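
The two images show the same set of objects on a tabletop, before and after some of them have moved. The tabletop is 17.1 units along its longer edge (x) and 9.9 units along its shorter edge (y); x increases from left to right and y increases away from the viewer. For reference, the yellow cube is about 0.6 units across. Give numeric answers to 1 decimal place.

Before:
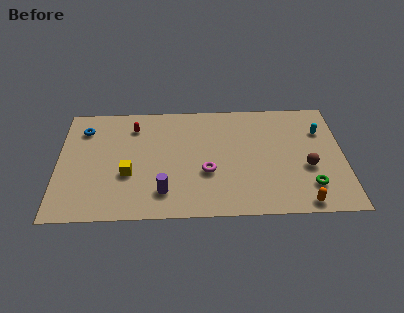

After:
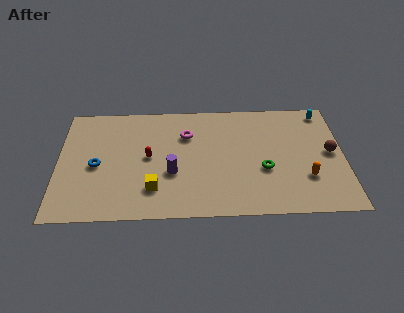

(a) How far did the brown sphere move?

1.8

The brown sphere moved from about (14.9, 3.9) to (16.3, 5.1), a distance of √(1.4² + 1.2²) ≈ 1.8.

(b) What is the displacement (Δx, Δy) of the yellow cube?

(1.5, -1.3)

From the two frames, the yellow cube sits at roughly (4.2, 3.7) before and (5.7, 2.4) after.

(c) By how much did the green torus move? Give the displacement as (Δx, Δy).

(-2.7, 1.5)

From the two frames, the green torus sits at roughly (15.0, 2.3) before and (12.3, 3.8) after.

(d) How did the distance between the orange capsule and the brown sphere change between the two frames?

-0.4

They were about 3.0 units apart before and 2.6 after — 0.4 units closer together.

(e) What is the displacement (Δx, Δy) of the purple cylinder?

(0.5, 1.6)

From the two frames, the purple cylinder sits at roughly (6.3, 2.1) before and (6.8, 3.7) after.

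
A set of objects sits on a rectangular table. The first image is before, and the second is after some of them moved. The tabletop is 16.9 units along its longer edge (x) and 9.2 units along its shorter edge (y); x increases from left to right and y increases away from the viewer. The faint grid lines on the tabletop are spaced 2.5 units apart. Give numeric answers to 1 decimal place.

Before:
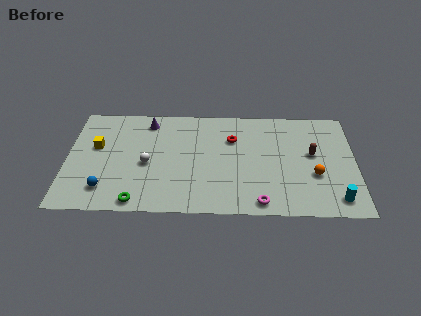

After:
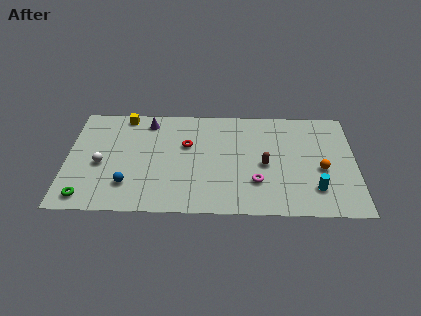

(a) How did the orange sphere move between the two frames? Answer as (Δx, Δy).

(0.4, 0.5)

The orange sphere started near (14.5, 3.4) and ended near (14.9, 3.9).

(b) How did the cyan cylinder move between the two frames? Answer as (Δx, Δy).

(-1.2, 0.8)

The cyan cylinder started near (15.7, 1.4) and ended near (14.5, 2.2).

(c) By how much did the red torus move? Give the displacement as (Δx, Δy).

(-2.7, -0.6)

From the two frames, the red torus sits at roughly (9.7, 6.4) before and (7.0, 5.8) after.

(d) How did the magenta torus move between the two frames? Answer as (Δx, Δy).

(-0.2, 1.7)

The magenta torus was at about (11.3, 1.0) and moved to about (11.1, 2.7).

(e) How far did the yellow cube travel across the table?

3.2

The yellow cube moved from about (1.7, 5.5) to (3.3, 8.3), a distance of √(1.6² + 2.8²) ≈ 3.2.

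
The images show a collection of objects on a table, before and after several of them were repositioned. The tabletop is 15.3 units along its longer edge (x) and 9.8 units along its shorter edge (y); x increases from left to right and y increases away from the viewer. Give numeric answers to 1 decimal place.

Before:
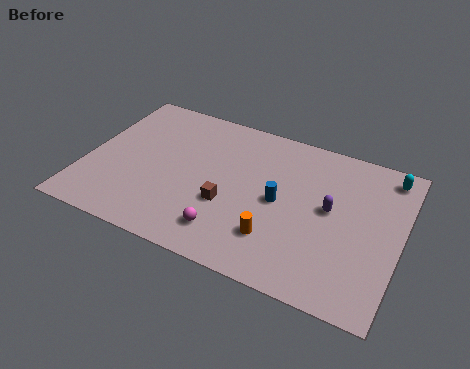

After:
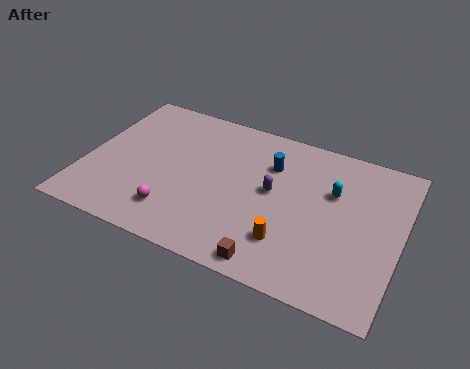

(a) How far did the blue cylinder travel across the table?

2.3

From (9.5, 4.8) to (8.8, 7.0), the blue cylinder covered √(0.7² + 2.2²) ≈ 2.3 units.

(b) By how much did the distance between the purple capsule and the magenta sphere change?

-0.3

Before: roughly 5.7 units apart; after: 5.4. That's 0.3 units closer together.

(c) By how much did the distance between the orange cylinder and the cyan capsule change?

-3.4

They were about 7.7 units apart before and 4.3 after — 3.4 units closer together.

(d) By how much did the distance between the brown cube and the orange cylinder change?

-1.1

The distance was about 2.7 in the first image and 1.6 in the second, so they moved 1.1 units closer together.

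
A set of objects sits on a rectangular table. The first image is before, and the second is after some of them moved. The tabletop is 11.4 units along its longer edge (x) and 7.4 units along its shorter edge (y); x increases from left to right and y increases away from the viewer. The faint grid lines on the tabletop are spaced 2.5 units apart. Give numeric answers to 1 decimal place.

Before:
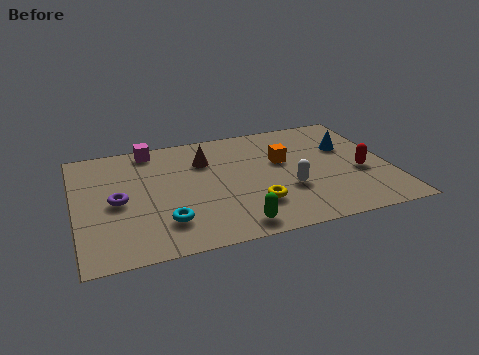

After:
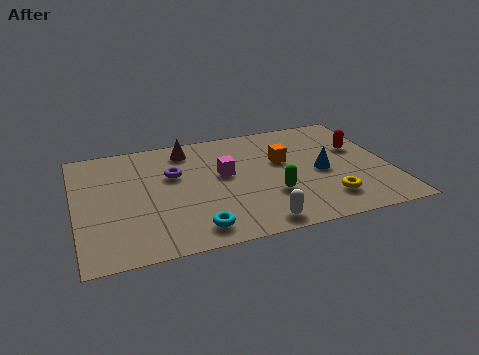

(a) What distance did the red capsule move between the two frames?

1.6

From (10.3, 3.0) to (10.4, 4.6), the red capsule covered √(0.1² + 1.6²) ≈ 1.6 units.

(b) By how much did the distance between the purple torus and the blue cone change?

-3.1

The distance was about 8.6 in the first image and 5.5 in the second, so they moved 3.1 units closer together.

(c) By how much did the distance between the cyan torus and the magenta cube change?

-1.4

They were about 4.8 units apart before and 3.4 after — 1.4 units closer together.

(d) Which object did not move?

the orange cube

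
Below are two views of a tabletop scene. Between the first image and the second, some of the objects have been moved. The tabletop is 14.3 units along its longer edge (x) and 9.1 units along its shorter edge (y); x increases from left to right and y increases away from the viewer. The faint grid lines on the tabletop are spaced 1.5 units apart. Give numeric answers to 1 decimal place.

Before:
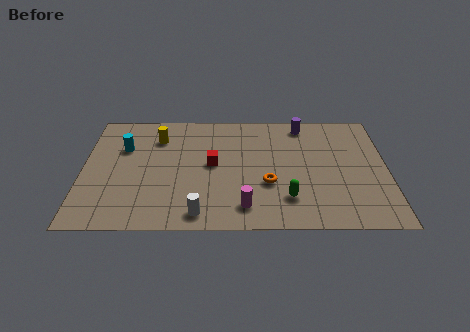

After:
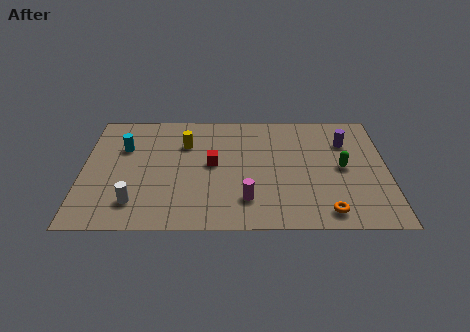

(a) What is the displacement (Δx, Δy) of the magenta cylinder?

(0.1, 0.5)

The magenta cylinder started near (7.6, 1.6) and ended near (7.7, 2.1).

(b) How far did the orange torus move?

3.4

The orange torus was near (8.7, 3.3) before and (11.4, 1.2) after, so it travelled √(2.7² + 2.1²) ≈ 3.4 units.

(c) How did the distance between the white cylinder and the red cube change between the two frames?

+0.9

Before: roughly 3.7 units apart; after: 4.6. That's 0.9 units further apart.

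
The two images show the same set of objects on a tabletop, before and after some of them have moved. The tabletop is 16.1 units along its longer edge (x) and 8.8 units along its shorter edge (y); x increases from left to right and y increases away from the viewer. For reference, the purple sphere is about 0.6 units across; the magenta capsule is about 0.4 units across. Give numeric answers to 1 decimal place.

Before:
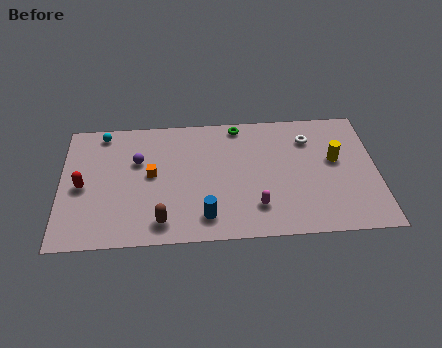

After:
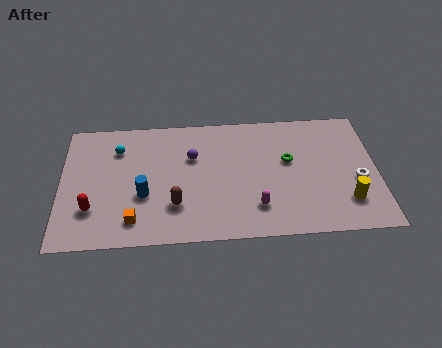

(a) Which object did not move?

the magenta capsule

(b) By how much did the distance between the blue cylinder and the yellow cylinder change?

+2.8

The distance was about 7.6 in the first image and 10.4 in the second, so they moved 2.8 units further apart.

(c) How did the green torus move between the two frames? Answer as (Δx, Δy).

(2.5, -2.7)

The green torus was at about (9.1, 7.9) and moved to about (11.6, 5.2).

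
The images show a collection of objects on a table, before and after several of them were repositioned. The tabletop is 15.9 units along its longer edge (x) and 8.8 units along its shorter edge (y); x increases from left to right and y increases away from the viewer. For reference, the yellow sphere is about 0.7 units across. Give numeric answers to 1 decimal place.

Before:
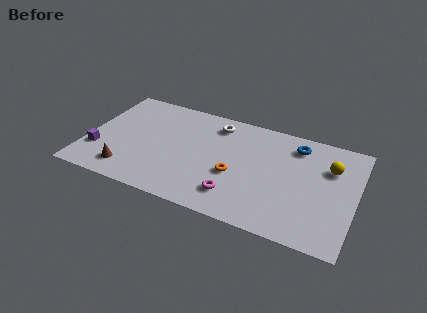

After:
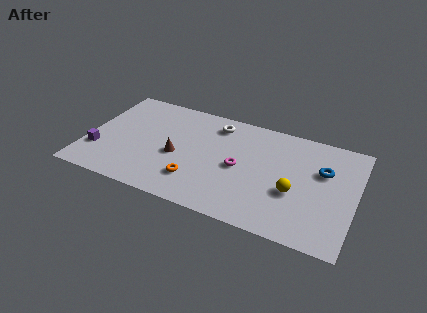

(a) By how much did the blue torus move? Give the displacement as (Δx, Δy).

(1.7, -1.5)

From the two frames, the blue torus sits at roughly (12.2, 7.2) before and (13.9, 5.7) after.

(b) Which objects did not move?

the purple cube and the white torus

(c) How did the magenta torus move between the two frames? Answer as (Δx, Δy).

(0.0, 2.3)

The magenta torus was at about (9.1, 1.9) and moved to about (9.1, 4.2).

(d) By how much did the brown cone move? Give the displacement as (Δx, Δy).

(2.7, 2.2)

The brown cone started near (2.7, 1.6) and ended near (5.4, 3.8).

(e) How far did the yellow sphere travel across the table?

3.3

The yellow sphere moved from about (14.3, 6.1) to (12.4, 3.4), a distance of √(1.9² + 2.7²) ≈ 3.3.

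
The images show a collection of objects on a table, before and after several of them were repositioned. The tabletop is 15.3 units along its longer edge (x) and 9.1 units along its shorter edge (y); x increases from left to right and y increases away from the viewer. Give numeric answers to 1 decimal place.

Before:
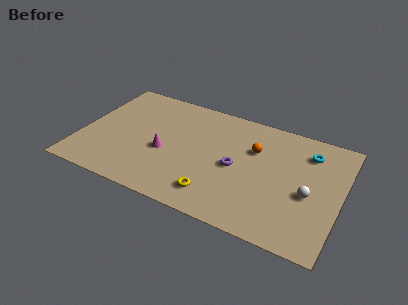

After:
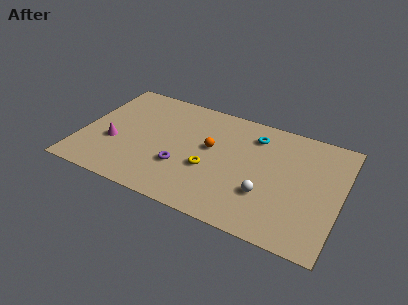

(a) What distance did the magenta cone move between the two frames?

3.0

From (5.0, 3.8) to (2.0, 3.4), the magenta cone covered √(3.0² + 0.4²) ≈ 3.0 units.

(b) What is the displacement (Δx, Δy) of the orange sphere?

(-2.5, -0.9)

The orange sphere was at about (10.1, 6.1) and moved to about (7.6, 5.2).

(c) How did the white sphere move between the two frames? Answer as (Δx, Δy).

(-2.4, -1.0)

From the two frames, the white sphere sits at roughly (13.5, 3.9) before and (11.1, 2.9) after.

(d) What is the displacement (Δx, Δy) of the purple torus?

(-3.1, -1.3)

The purple torus was at about (9.2, 4.3) and moved to about (6.1, 3.0).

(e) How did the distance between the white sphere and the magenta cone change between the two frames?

+0.6

The distance was about 8.5 in the first image and 9.1 in the second, so they moved 0.6 units further apart.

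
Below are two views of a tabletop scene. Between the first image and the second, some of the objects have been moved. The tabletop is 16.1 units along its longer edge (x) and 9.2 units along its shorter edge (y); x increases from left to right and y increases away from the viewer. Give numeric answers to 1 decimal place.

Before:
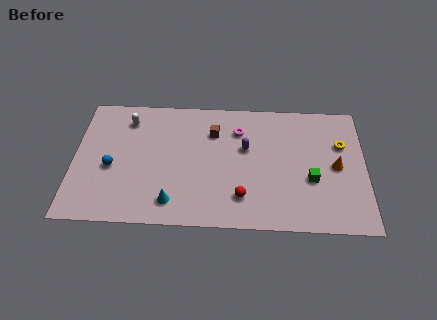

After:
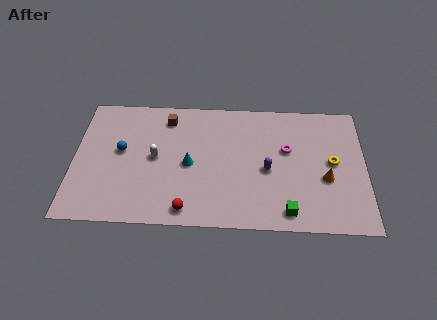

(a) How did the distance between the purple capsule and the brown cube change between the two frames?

+4.5

The distance was about 2.1 in the first image and 6.6 in the second, so they moved 4.5 units further apart.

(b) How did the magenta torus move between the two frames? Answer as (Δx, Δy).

(2.7, -1.3)

From the two frames, the magenta torus sits at roughly (9.1, 6.9) before and (11.8, 5.6) after.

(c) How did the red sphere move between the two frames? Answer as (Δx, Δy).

(-3.0, -1.0)

The red sphere was at about (9.3, 2.1) and moved to about (6.3, 1.1).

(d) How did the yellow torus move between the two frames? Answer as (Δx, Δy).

(-0.5, -1.3)

The yellow torus was at about (14.8, 6.1) and moved to about (14.3, 4.8).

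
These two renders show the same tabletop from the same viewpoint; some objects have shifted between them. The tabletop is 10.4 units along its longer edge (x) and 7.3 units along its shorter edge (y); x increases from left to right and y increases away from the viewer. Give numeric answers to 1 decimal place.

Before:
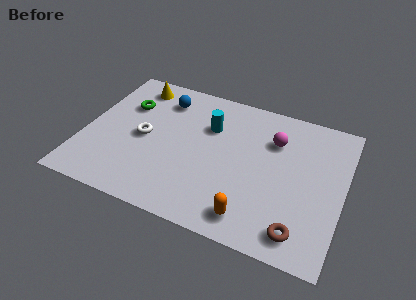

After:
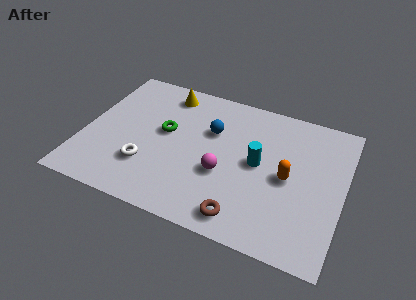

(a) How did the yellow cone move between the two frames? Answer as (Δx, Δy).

(1.3, 0.0)

From the two frames, the yellow cone sits at roughly (1.7, 6.2) before and (3.0, 6.2) after.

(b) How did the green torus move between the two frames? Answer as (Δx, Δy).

(1.7, -0.9)

From the two frames, the green torus sits at roughly (1.5, 5.0) before and (3.2, 4.1) after.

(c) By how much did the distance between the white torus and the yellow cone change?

+1.3

Before: roughly 2.8 units apart; after: 4.1. That's 1.3 units further apart.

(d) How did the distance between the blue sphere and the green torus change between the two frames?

+0.3

The distance was about 1.6 in the first image and 1.9 in the second, so they moved 0.3 units further apart.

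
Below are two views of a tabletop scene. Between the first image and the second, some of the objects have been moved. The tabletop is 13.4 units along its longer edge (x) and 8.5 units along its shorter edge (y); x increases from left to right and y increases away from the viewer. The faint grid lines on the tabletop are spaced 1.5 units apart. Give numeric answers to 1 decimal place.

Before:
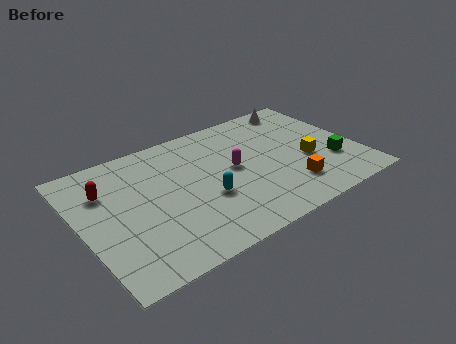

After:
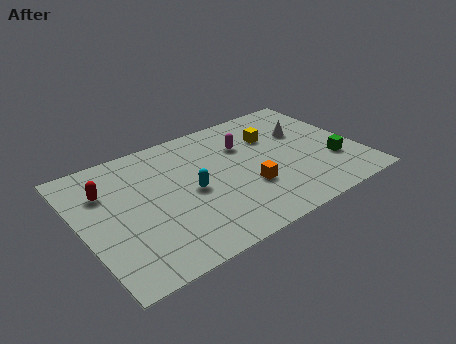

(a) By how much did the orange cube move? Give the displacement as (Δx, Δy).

(-1.9, 0.9)

From the two frames, the orange cube sits at roughly (9.7, 2.0) before and (7.8, 2.9) after.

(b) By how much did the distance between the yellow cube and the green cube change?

+2.7

Before: roughly 1.3 units apart; after: 4.0. That's 2.7 units further apart.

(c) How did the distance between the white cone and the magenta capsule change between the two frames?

-2.1

They were about 5.0 units apart before and 2.9 after — 2.1 units closer together.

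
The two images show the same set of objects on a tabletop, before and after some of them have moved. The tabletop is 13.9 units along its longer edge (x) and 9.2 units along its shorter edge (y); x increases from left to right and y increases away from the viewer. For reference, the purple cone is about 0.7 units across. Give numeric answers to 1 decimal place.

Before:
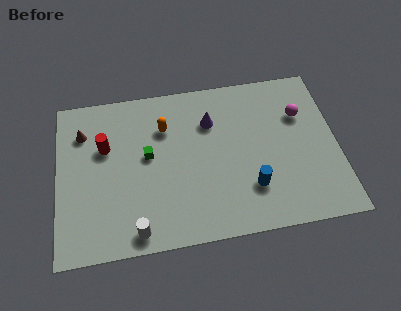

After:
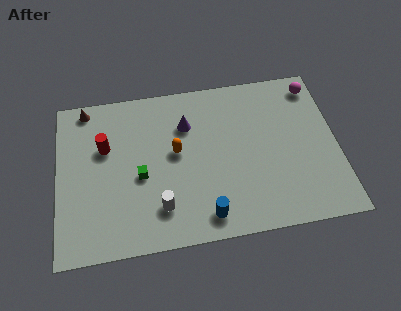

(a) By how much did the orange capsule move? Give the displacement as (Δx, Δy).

(0.5, -1.5)

The orange capsule was at about (5.4, 6.6) and moved to about (5.9, 5.1).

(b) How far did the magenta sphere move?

1.8

The magenta sphere was near (12.2, 6.3) before and (13.0, 7.9) after, so it travelled √(0.8² + 1.6²) ≈ 1.8 units.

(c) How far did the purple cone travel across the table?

1.2

The purple cone moved from about (7.7, 6.6) to (6.5, 6.6), a distance of √(1.2² + 0.0²) ≈ 1.2.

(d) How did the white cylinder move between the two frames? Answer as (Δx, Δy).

(1.2, 1.1)

The white cylinder started near (3.8, 1.0) and ended near (5.0, 2.1).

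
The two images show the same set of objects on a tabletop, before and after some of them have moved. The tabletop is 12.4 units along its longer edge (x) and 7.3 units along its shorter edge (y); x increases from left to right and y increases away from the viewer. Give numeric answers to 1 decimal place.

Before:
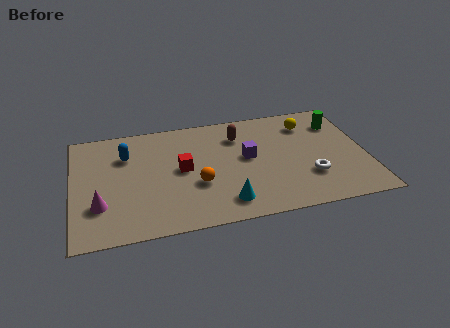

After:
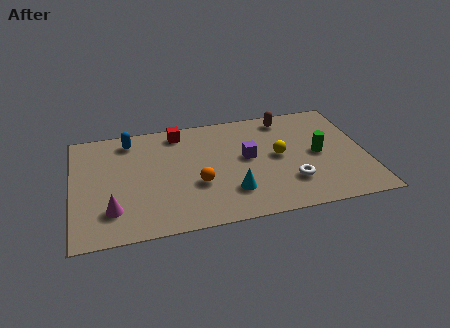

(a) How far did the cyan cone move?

0.7

From (6.3, 1.3) to (6.6, 1.9), the cyan cone covered √(0.3² + 0.6²) ≈ 0.7 units.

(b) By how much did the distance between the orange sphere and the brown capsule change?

+2.0

The distance was about 3.4 in the first image and 5.4 in the second, so they moved 2.0 units further apart.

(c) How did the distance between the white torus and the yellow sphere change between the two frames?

-1.7

The distance was about 3.5 in the first image and 1.8 in the second, so they moved 1.7 units closer together.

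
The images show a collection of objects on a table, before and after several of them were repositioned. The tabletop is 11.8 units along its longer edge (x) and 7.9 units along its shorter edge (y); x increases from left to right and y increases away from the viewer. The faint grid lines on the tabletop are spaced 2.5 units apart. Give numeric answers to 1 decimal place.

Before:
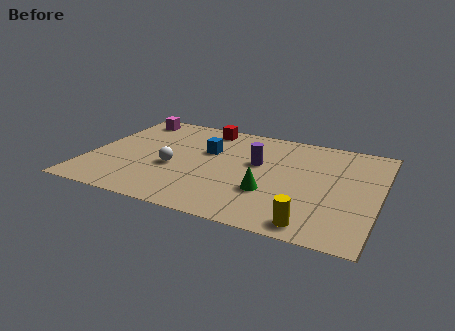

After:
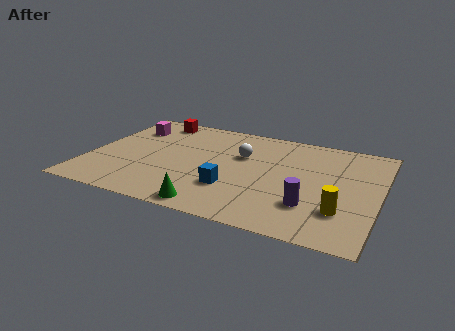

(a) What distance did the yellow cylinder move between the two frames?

1.6

The yellow cylinder moved from about (9.4, 0.9) to (10.4, 2.2), a distance of √(1.0² + 1.3²) ≈ 1.6.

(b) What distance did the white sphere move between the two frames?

3.2

The white sphere was near (3.5, 3.2) before and (6.1, 5.1) after, so it travelled √(2.6² + 1.9²) ≈ 3.2 units.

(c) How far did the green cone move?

2.8

From (7.5, 2.6) to (5.4, 0.8), the green cone covered √(2.1² + 1.8²) ≈ 2.8 units.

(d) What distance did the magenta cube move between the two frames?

0.9

The magenta cube was near (1.2, 6.8) before and (1.3, 5.9) after, so it travelled √(0.1² + 0.9²) ≈ 0.9 units.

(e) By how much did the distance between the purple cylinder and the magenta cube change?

+2.7

They were about 6.0 units apart before and 8.7 after — 2.7 units further apart.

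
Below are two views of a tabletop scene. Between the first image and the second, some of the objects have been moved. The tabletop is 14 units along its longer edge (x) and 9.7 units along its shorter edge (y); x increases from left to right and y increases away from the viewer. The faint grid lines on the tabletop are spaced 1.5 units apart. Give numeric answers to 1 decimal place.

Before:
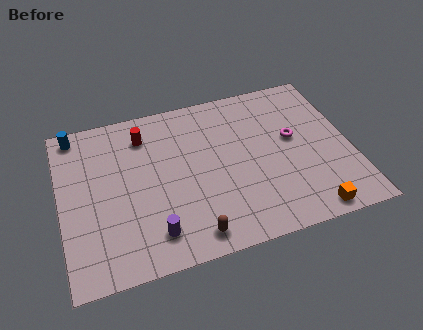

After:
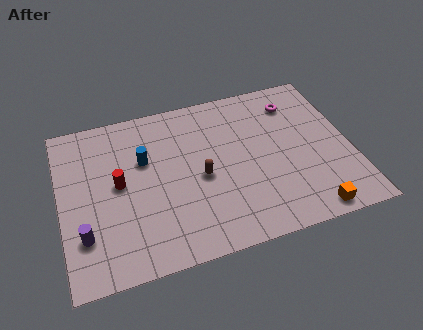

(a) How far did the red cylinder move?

3.0

From (4.2, 7.7) to (2.8, 5.1), the red cylinder covered √(1.4² + 2.6²) ≈ 3.0 units.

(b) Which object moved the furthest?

the blue cylinder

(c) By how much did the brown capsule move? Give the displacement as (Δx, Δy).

(0.7, 3.2)

From the two frames, the brown capsule sits at roughly (6.0, 1.2) before and (6.7, 4.4) after.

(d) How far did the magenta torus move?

2.2

The magenta torus moved from about (11.3, 5.5) to (11.6, 7.7), a distance of √(0.3² + 2.2²) ≈ 2.2.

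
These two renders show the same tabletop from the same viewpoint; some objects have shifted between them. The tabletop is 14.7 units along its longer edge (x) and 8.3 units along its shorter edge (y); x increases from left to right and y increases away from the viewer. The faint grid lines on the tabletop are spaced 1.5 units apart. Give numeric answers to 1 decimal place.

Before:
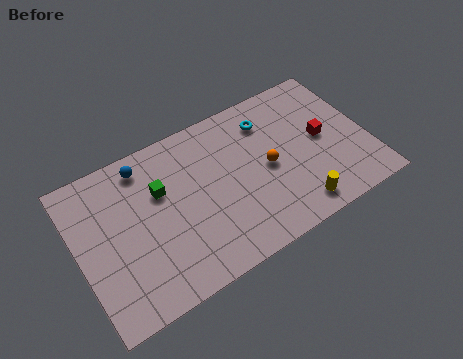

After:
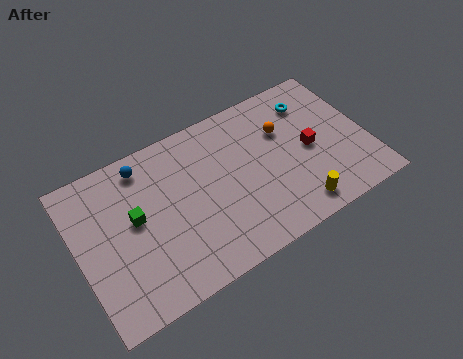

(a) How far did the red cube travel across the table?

0.8

The red cube was near (12.5, 4.3) before and (11.8, 4.0) after, so it travelled √(0.7² + 0.3²) ≈ 0.8 units.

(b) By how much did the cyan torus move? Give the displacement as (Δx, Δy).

(2.3, 0.0)

From the two frames, the cyan torus sits at roughly (10.0, 6.5) before and (12.3, 6.5) after.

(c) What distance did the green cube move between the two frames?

1.6

The green cube moved from about (4.3, 5.4) to (2.9, 4.6), a distance of √(1.4² + 0.8²) ≈ 1.6.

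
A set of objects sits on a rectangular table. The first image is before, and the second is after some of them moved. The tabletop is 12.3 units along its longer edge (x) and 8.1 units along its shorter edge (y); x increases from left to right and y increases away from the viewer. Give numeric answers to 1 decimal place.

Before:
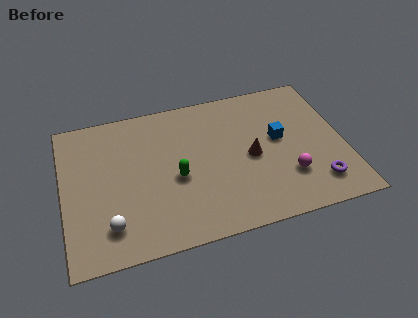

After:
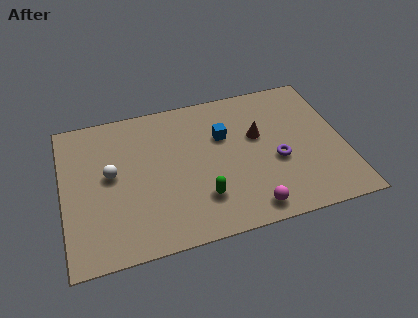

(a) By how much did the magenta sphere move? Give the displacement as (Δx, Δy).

(-1.8, -1.3)

The magenta sphere was at about (9.7, 2.3) and moved to about (7.9, 1.0).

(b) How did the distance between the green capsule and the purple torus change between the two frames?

-2.7

The distance was about 6.3 in the first image and 3.6 in the second, so they moved 2.7 units closer together.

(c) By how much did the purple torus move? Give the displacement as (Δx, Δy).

(-1.6, 1.7)

The purple torus started near (10.9, 1.6) and ended near (9.3, 3.3).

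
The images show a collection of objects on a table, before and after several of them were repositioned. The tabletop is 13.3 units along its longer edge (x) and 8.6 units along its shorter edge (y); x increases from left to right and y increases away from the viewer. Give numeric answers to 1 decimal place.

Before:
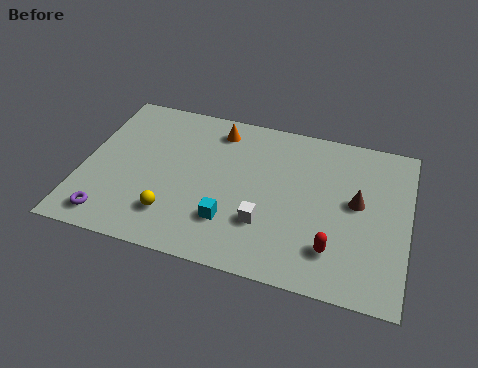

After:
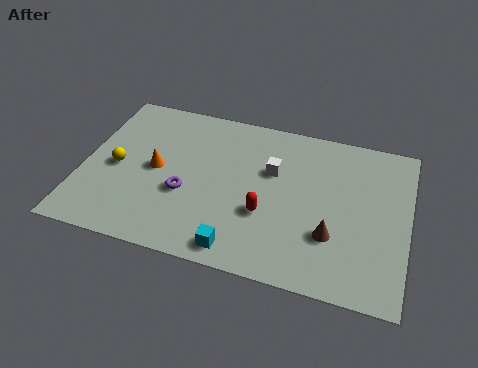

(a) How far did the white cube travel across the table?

2.9

The white cube was near (7.6, 2.6) before and (7.7, 5.5) after, so it travelled √(0.1² + 2.9²) ≈ 2.9 units.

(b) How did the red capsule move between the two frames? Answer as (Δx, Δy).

(-2.8, 1.1)

From the two frames, the red capsule sits at roughly (10.4, 2.0) before and (7.6, 3.1) after.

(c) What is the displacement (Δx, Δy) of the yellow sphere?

(-2.5, 2.0)

From the two frames, the yellow sphere sits at roughly (3.9, 2.0) before and (1.4, 4.0) after.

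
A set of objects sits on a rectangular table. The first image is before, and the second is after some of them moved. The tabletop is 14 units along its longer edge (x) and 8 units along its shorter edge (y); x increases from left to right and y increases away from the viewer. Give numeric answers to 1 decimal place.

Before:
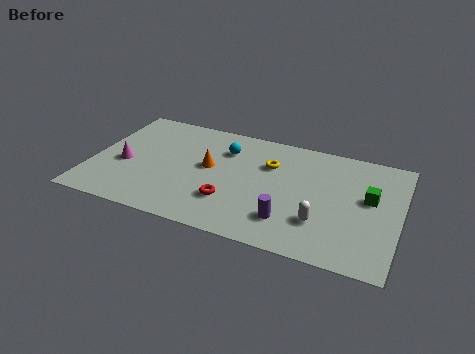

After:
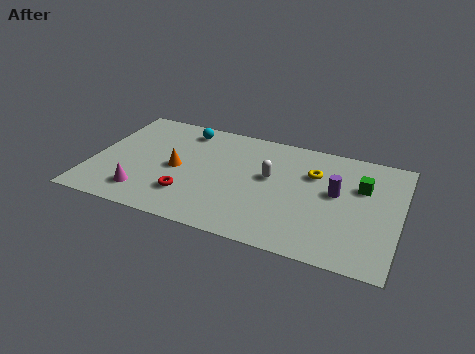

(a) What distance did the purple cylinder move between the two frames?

3.2

The purple cylinder was near (9.2, 1.9) before and (11.1, 4.5) after, so it travelled √(1.9² + 2.6²) ≈ 3.2 units.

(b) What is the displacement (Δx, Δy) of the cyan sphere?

(-2.0, 0.9)

From the two frames, the cyan sphere sits at roughly (5.9, 5.9) before and (3.9, 6.8) after.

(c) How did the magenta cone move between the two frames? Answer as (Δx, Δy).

(1.1, -1.8)

The magenta cone was at about (1.5, 3.4) and moved to about (2.6, 1.6).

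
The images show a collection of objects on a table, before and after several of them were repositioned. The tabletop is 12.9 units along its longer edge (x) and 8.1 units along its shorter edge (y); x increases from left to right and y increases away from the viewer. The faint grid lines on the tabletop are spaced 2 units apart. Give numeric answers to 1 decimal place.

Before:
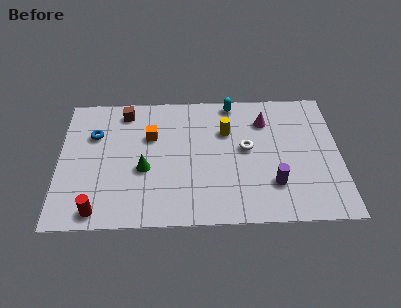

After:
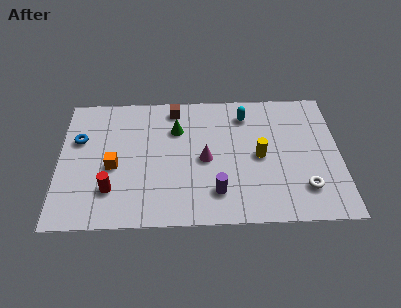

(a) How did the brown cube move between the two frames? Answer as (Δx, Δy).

(2.3, 0.1)

The brown cube was at about (3.0, 6.9) and moved to about (5.3, 7.0).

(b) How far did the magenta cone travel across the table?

3.6

The magenta cone was near (9.5, 6.1) before and (6.7, 3.8) after, so it travelled √(2.8² + 2.3²) ≈ 3.6 units.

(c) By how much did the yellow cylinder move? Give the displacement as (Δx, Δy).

(1.5, -1.6)

From the two frames, the yellow cylinder sits at roughly (7.7, 5.5) before and (9.2, 3.9) after.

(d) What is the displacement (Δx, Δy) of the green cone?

(1.5, 2.4)

From the two frames, the green cone sits at roughly (3.9, 3.3) before and (5.4, 5.7) after.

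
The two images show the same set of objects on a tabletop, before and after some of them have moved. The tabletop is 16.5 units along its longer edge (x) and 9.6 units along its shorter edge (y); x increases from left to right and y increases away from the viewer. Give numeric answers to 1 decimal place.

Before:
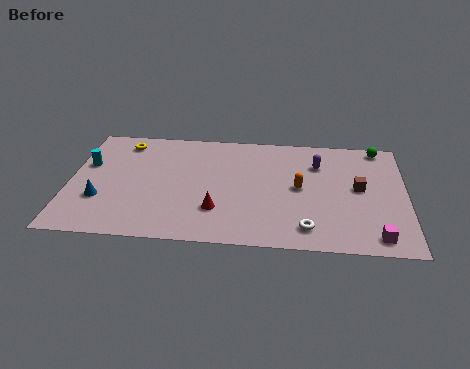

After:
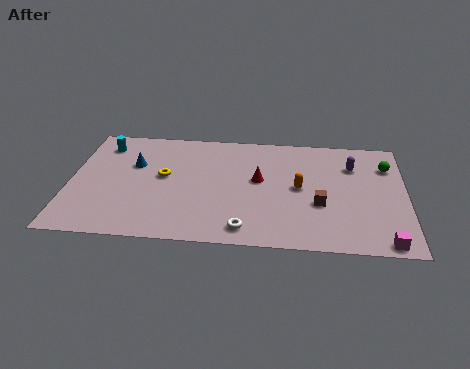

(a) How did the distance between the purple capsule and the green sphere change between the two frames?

-1.7

Before: roughly 3.4 units apart; after: 1.7. That's 1.7 units closer together.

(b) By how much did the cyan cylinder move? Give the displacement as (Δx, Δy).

(0.7, 1.8)

The cyan cylinder was at about (0.8, 6.0) and moved to about (1.5, 7.8).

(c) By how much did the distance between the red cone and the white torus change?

-0.4

They were about 4.5 units apart before and 4.1 after — 0.4 units closer together.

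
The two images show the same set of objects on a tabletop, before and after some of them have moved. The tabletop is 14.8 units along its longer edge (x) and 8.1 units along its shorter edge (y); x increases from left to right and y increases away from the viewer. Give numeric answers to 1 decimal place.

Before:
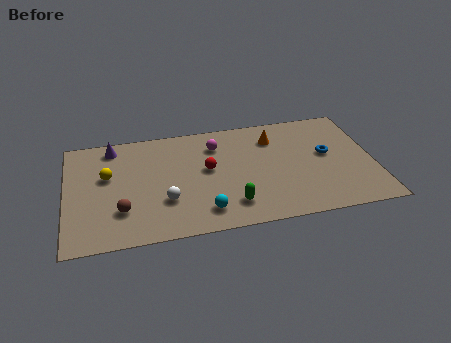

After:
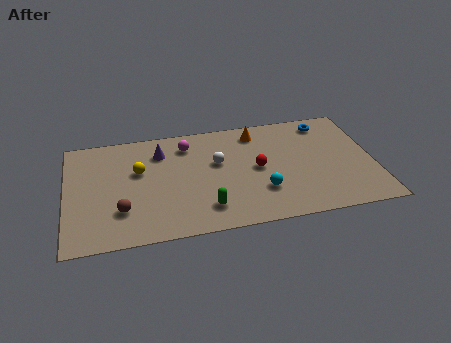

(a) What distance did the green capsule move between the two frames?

1.2

From (7.8, 1.7) to (6.6, 1.7), the green capsule covered √(1.2² + 0.0²) ≈ 1.2 units.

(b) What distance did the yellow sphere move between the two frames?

1.5

The yellow sphere was near (2.0, 4.9) before and (3.5, 5.0) after, so it travelled √(1.5² + 0.1²) ≈ 1.5 units.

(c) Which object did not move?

the brown sphere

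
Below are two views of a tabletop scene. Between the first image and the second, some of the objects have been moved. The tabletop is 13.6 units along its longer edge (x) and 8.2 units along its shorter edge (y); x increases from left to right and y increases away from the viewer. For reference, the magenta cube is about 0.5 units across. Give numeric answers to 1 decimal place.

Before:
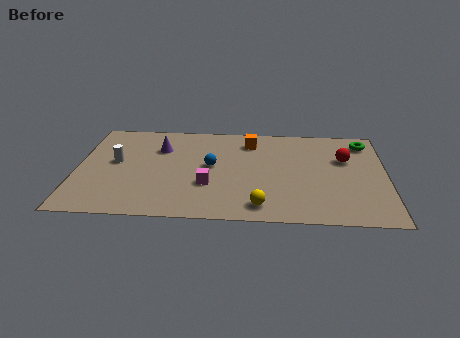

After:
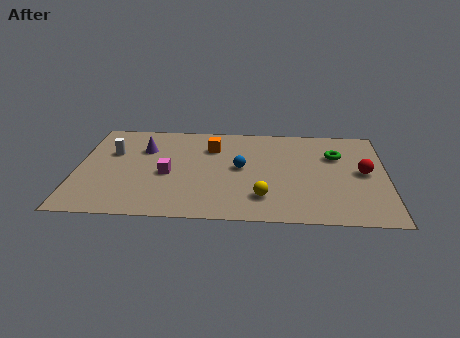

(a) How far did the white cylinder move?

0.8

The white cylinder moved from about (1.7, 4.5) to (1.5, 5.3), a distance of √(0.2² + 0.8²) ≈ 0.8.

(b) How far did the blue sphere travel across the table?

1.3

The blue sphere moved from about (5.9, 4.4) to (7.2, 4.3), a distance of √(1.3² + 0.1²) ≈ 1.3.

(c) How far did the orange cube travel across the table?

1.8

The orange cube moved from about (7.6, 6.6) to (5.9, 6.0), a distance of √(1.7² + 0.6²) ≈ 1.8.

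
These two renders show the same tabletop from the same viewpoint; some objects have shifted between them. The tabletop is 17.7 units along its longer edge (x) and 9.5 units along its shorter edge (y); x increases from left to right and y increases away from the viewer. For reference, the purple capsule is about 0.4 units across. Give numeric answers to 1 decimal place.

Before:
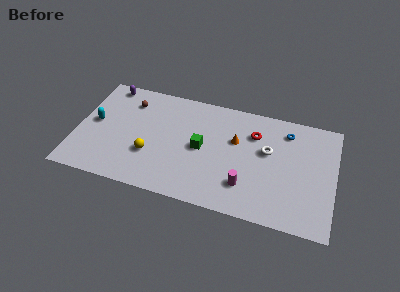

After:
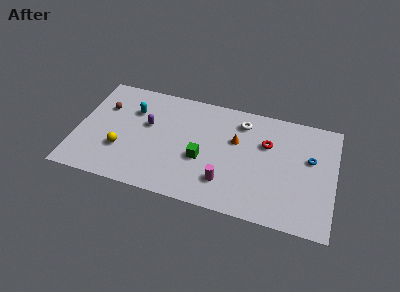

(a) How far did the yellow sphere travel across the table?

2.0

The yellow sphere was near (5.2, 3.2) before and (3.2, 3.1) after, so it travelled √(2.0² + 0.1²) ≈ 2.0 units.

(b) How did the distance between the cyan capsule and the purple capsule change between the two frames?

-2.1

They were about 3.6 units apart before and 1.5 after — 2.1 units closer together.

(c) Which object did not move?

the orange cone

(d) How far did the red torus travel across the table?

1.1

The red torus was near (12.1, 6.9) before and (13.0, 6.3) after, so it travelled √(0.9² + 0.6²) ≈ 1.1 units.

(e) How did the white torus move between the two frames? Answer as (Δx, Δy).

(-1.9, 2.0)

The white torus started near (13.1, 5.7) and ended near (11.2, 7.7).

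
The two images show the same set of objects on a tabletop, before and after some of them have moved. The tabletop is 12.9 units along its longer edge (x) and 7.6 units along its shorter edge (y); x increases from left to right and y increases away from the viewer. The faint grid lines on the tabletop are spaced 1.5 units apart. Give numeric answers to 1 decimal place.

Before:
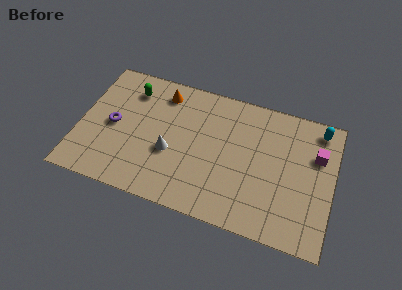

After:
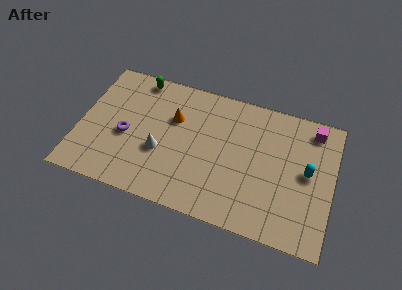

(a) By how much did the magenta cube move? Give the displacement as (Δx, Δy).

(-0.3, 1.4)

The magenta cube started near (12.0, 5.1) and ended near (11.7, 6.5).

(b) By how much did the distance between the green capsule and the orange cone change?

+1.1

The distance was about 1.6 in the first image and 2.7 in the second, so they moved 1.1 units further apart.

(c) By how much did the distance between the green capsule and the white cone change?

+0.4

Before: roughly 3.8 units apart; after: 4.2. That's 0.4 units further apart.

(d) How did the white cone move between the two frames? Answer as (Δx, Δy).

(-0.5, -0.1)

From the two frames, the white cone sits at roughly (4.7, 3.0) before and (4.2, 2.9) after.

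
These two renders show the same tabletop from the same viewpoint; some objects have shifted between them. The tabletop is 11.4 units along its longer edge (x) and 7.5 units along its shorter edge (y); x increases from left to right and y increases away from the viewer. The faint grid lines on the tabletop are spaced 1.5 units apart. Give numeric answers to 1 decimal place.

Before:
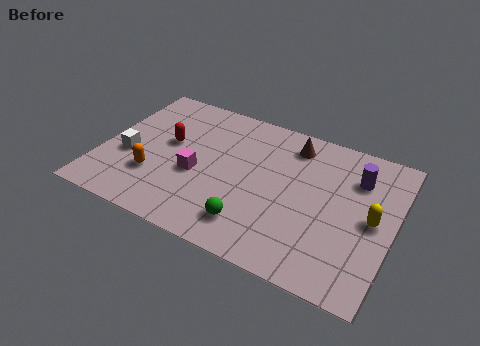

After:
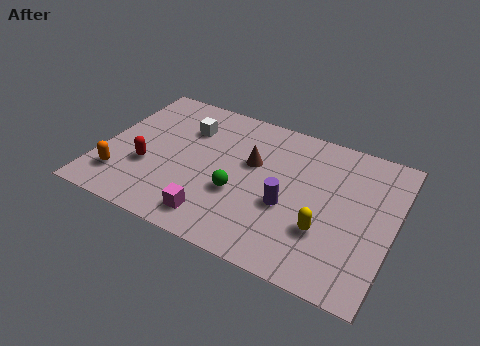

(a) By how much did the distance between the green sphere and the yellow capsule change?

-1.5

They were about 4.9 units apart before and 3.4 after — 1.5 units closer together.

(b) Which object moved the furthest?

the purple cylinder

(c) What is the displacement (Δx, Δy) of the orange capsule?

(-1.2, -0.6)

The orange capsule started near (2.2, 2.3) and ended near (1.0, 1.7).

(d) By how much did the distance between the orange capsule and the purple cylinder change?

-1.7

Before: roughly 8.2 units apart; after: 6.5. That's 1.7 units closer together.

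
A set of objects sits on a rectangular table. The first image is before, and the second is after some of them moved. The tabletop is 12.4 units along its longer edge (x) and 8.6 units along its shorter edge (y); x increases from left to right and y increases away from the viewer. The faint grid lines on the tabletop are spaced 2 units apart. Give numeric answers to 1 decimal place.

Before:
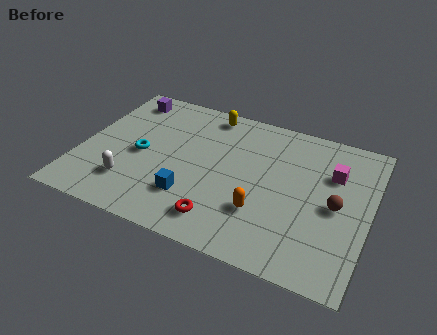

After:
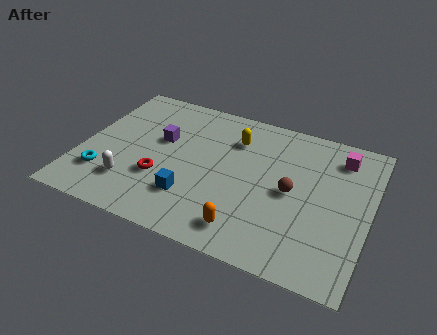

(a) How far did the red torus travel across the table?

3.1

The red torus was near (6.4, 1.5) before and (3.6, 2.9) after, so it travelled √(2.8² + 1.4²) ≈ 3.1 units.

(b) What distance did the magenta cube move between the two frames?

1.1

The magenta cube was near (10.7, 5.9) before and (10.9, 7.0) after, so it travelled √(0.2² + 1.1²) ≈ 1.1 units.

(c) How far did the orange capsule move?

1.3

The orange capsule moved from about (8.0, 2.6) to (7.5, 1.4), a distance of √(0.5² + 1.2²) ≈ 1.3.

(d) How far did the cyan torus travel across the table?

2.3

The cyan torus was near (2.6, 4.0) before and (1.2, 2.2) after, so it travelled √(1.4² + 1.8²) ≈ 2.3 units.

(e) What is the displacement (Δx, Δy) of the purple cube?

(1.9, -2.1)

From the two frames, the purple cube sits at roughly (1.4, 7.3) before and (3.3, 5.2) after.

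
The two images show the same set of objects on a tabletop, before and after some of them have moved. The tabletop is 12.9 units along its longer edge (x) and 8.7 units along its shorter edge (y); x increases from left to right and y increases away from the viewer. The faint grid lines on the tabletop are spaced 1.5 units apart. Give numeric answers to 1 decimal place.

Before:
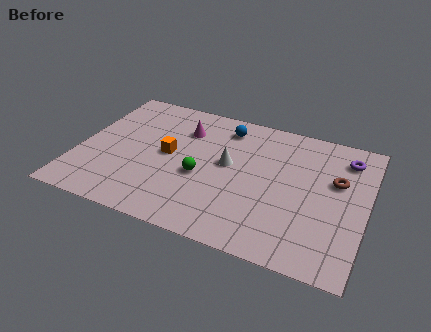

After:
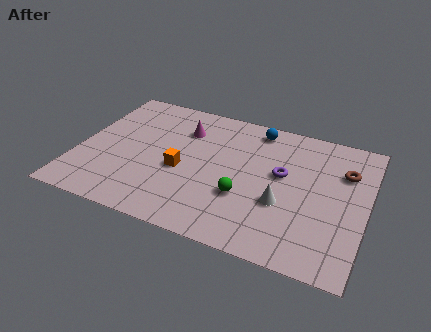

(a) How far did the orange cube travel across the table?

1.1

The orange cube was near (4.0, 4.5) before and (4.7, 3.7) after, so it travelled √(0.7² + 0.8²) ≈ 1.1 units.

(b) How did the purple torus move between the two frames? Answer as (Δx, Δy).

(-2.7, -2.0)

The purple torus started near (11.8, 7.0) and ended near (9.1, 5.0).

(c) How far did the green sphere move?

2.1

From (5.6, 3.6) to (7.6, 3.0), the green sphere covered √(2.0² + 0.6²) ≈ 2.1 units.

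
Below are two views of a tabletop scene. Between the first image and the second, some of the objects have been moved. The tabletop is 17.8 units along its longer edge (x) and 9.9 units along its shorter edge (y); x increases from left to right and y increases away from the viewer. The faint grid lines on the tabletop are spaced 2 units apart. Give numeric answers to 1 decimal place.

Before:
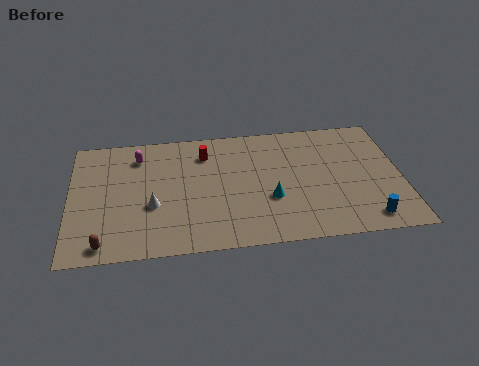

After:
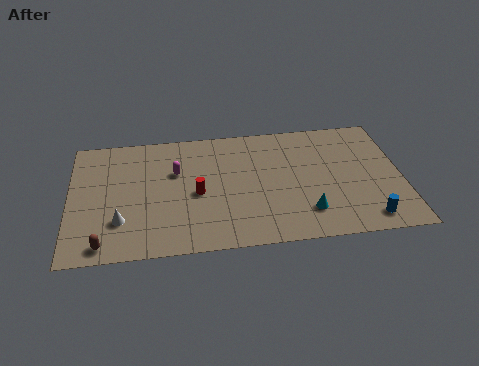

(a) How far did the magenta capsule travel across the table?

2.5

The magenta capsule was near (3.7, 7.9) before and (5.7, 6.4) after, so it travelled √(2.0² + 1.5²) ≈ 2.5 units.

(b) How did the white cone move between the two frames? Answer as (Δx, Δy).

(-1.7, -1.0)

From the two frames, the white cone sits at roughly (4.4, 3.8) before and (2.7, 2.8) after.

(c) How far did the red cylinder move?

3.2

From (7.3, 7.7) to (6.8, 4.5), the red cylinder covered √(0.5² + 3.2²) ≈ 3.2 units.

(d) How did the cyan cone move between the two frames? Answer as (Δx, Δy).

(1.9, -1.3)

The cyan cone was at about (10.7, 3.6) and moved to about (12.6, 2.3).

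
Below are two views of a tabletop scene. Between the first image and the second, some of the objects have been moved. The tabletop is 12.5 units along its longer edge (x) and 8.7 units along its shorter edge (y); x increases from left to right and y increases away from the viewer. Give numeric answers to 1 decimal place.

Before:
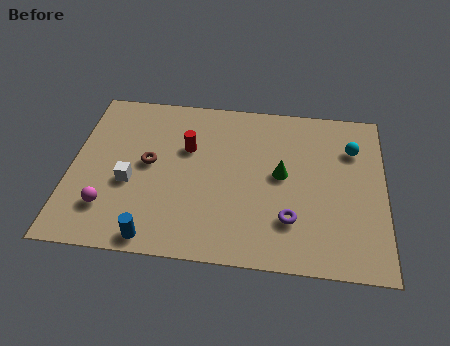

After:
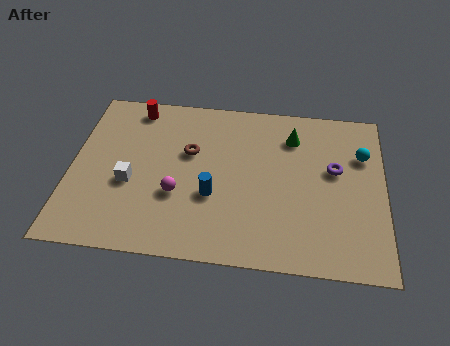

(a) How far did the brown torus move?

1.8

The brown torus was near (3.1, 4.6) before and (4.7, 5.4) after, so it travelled √(1.6² + 0.8²) ≈ 1.8 units.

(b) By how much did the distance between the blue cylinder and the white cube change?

+0.4

Before: roughly 2.9 units apart; after: 3.3. That's 0.4 units further apart.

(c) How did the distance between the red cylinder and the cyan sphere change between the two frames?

+2.7

Before: roughly 6.6 units apart; after: 9.3. That's 2.7 units further apart.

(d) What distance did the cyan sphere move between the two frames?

0.5

The cyan sphere was near (11.2, 6.3) before and (11.6, 6.0) after, so it travelled √(0.4² + 0.3²) ≈ 0.5 units.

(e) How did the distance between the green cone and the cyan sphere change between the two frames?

-0.4

They were about 3.3 units apart before and 2.9 after — 0.4 units closer together.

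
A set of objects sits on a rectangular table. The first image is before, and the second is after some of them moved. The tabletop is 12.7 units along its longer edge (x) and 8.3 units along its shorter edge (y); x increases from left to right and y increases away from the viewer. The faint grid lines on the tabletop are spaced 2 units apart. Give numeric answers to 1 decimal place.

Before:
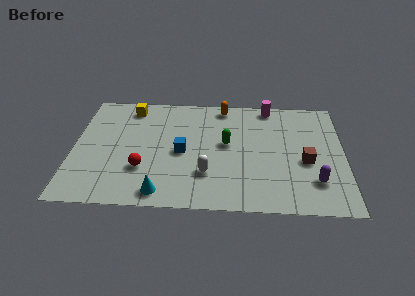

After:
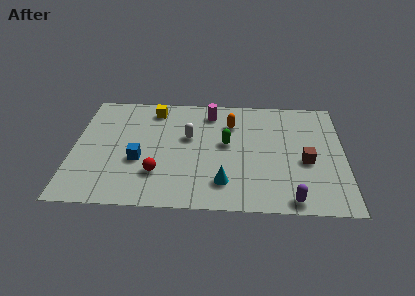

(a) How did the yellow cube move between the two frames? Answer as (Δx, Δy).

(1.1, -0.1)

From the two frames, the yellow cube sits at roughly (2.6, 7.1) before and (3.7, 7.0) after.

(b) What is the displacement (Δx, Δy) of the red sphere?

(0.7, -0.3)

From the two frames, the red sphere sits at roughly (3.3, 2.6) before and (4.0, 2.3) after.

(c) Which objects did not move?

the green capsule and the brown cube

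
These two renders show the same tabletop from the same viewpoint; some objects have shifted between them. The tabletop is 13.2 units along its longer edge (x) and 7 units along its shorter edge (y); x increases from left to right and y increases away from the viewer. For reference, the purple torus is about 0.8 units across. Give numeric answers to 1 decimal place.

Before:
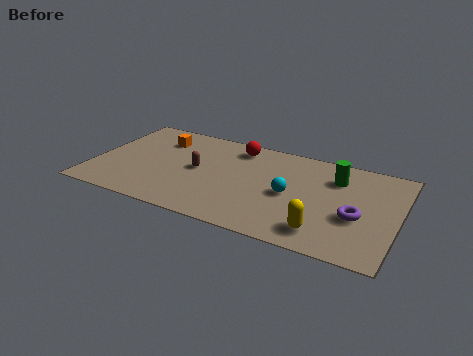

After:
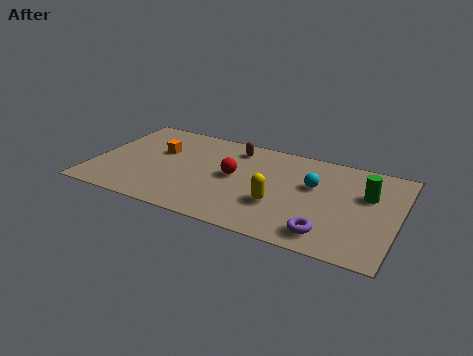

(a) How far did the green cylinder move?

1.6

The green cylinder was near (10.4, 5.2) before and (11.8, 4.5) after, so it travelled √(1.4² + 0.7²) ≈ 1.6 units.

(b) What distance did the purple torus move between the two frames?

1.9

The purple torus was near (11.5, 2.8) before and (10.4, 1.2) after, so it travelled √(1.1² + 1.6²) ≈ 1.9 units.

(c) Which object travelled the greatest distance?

the brown capsule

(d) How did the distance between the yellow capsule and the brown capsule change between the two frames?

-2.0

Before: roughly 6.1 units apart; after: 4.1. That's 2.0 units closer together.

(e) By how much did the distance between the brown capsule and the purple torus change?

-0.6

The distance was about 7.0 in the first image and 6.4 in the second, so they moved 0.6 units closer together.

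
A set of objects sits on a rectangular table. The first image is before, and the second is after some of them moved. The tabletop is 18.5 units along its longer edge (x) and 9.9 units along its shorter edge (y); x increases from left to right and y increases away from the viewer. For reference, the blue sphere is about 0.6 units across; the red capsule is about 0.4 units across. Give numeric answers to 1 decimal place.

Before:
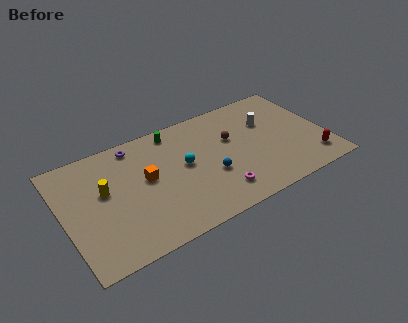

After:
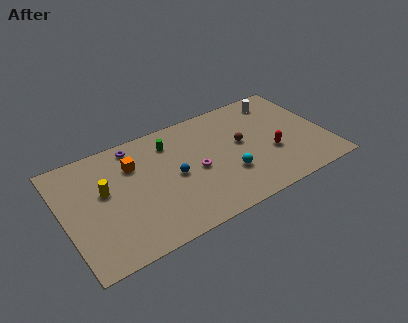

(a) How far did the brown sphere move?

0.9

The brown sphere moved from about (12.0, 6.2) to (12.6, 5.5), a distance of √(0.6² + 0.7²) ≈ 0.9.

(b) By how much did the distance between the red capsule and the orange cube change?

-2.0

They were about 12.0 units apart before and 10.0 after — 2.0 units closer together.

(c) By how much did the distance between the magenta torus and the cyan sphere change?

-1.4

The distance was about 3.9 in the first image and 2.5 in the second, so they moved 1.4 units closer together.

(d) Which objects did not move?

the yellow cylinder and the purple torus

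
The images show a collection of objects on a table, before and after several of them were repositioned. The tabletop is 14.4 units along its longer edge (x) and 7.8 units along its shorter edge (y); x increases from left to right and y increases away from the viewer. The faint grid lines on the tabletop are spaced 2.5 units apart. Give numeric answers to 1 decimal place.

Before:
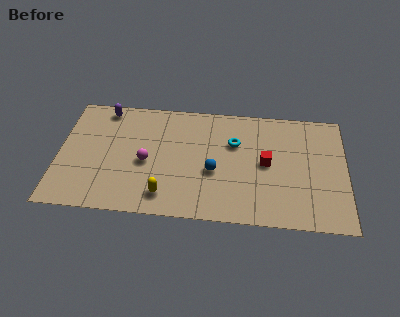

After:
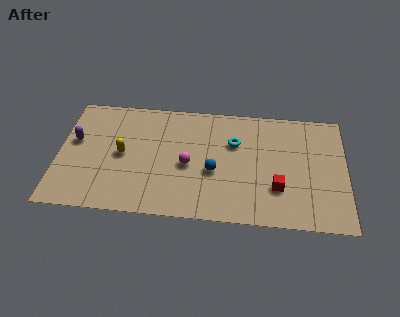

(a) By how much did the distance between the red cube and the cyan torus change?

+1.6

They were about 2.0 units apart before and 3.6 after — 1.6 units further apart.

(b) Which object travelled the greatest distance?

the yellow capsule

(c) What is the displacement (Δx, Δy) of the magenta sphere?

(2.1, 0.0)

The magenta sphere started near (4.4, 3.5) and ended near (6.5, 3.5).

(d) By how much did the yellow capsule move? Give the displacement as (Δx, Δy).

(-2.2, 2.5)

The yellow capsule started near (5.4, 1.4) and ended near (3.2, 3.9).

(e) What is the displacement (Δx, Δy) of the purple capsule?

(-1.4, -2.3)

The purple capsule started near (2.2, 6.9) and ended near (0.8, 4.6).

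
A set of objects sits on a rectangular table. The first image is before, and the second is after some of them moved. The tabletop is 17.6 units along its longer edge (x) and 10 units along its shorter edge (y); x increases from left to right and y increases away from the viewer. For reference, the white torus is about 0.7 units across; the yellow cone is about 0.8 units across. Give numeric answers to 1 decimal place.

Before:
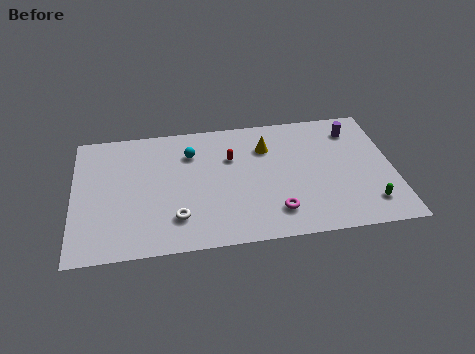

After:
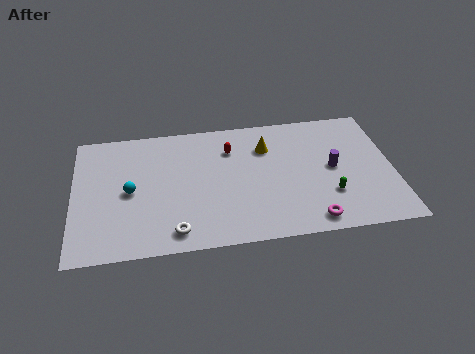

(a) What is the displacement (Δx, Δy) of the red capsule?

(0.0, 0.7)

The red capsule was at about (8.7, 6.7) and moved to about (8.7, 7.4).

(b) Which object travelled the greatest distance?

the cyan sphere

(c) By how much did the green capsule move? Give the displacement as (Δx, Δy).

(-2.1, 1.0)

The green capsule was at about (16.1, 2.0) and moved to about (14.0, 3.0).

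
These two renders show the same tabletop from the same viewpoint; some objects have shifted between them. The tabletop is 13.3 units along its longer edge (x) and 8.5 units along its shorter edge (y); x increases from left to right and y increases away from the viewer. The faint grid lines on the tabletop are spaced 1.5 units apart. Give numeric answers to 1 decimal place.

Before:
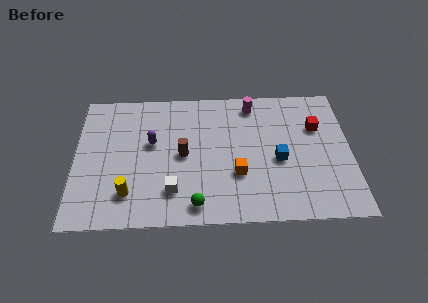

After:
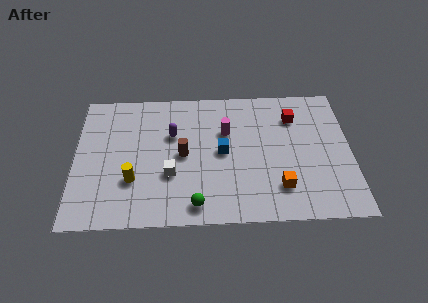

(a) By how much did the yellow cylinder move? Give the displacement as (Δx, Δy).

(0.2, 0.8)

The yellow cylinder was at about (2.6, 1.9) and moved to about (2.8, 2.7).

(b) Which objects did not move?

the brown cylinder and the green sphere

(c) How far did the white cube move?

1.0

The white cube was near (4.7, 2.0) before and (4.6, 3.0) after, so it travelled √(0.1² + 1.0²) ≈ 1.0 units.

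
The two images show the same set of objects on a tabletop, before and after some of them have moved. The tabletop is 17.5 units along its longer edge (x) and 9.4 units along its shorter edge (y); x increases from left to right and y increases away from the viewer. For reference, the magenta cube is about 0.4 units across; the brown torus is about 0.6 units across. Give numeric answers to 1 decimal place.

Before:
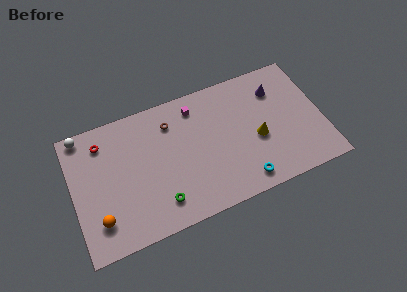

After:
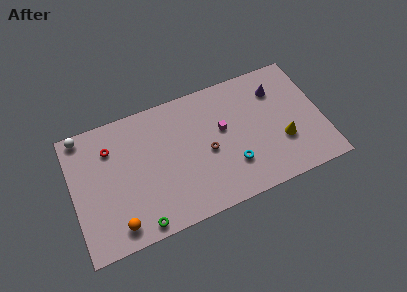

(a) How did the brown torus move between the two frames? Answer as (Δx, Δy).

(2.3, -3.0)

The brown torus started near (7.1, 7.3) and ended near (9.4, 4.3).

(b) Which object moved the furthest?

the brown torus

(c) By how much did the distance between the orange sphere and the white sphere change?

+1.0

Before: roughly 6.4 units apart; after: 7.4. That's 1.0 units further apart.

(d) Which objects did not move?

the purple cone and the white sphere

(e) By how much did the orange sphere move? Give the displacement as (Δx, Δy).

(1.2, -0.8)

The orange sphere started near (1.6, 2.2) and ended near (2.8, 1.4).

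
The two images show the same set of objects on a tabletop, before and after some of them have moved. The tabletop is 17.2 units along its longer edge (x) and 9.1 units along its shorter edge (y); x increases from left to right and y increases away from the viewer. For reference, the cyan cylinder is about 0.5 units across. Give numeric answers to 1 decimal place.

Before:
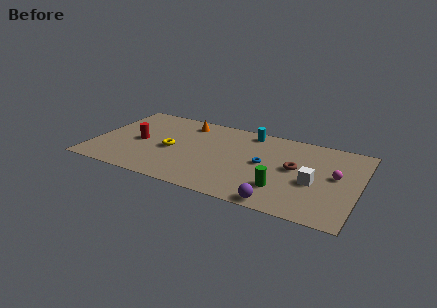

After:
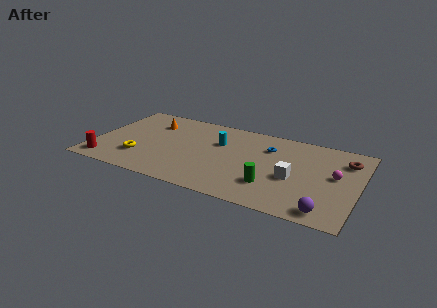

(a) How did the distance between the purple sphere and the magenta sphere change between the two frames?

-1.4

They were about 5.3 units apart before and 3.9 after — 1.4 units closer together.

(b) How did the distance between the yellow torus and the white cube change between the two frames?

+0.7

The distance was about 9.3 in the first image and 10.0 in the second, so they moved 0.7 units further apart.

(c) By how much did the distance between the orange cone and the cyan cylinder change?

+0.5

The distance was about 4.2 in the first image and 4.7 in the second, so they moved 0.5 units further apart.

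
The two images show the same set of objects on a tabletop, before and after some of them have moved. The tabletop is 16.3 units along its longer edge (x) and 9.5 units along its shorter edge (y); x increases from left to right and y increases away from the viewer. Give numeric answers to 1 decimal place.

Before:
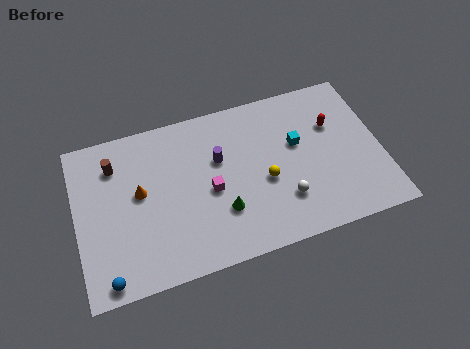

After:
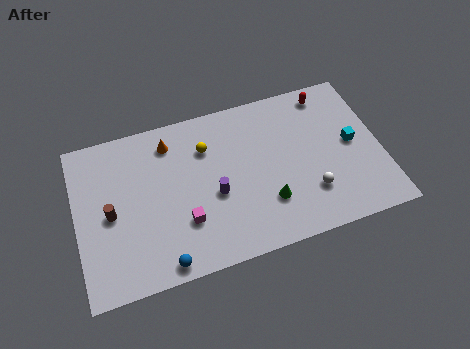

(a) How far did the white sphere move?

1.4

The white sphere was near (10.9, 2.6) before and (12.3, 2.6) after, so it travelled √(1.4² + 0.0²) ≈ 1.4 units.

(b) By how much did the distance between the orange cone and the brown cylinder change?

+2.4

They were about 2.3 units apart before and 4.7 after — 2.4 units further apart.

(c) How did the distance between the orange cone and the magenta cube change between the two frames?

+1.1

The distance was about 3.8 in the first image and 4.9 in the second, so they moved 1.1 units further apart.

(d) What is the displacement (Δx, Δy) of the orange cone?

(1.8, 2.5)

The orange cone was at about (3.4, 5.3) and moved to about (5.2, 7.8).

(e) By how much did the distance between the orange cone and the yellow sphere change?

-4.6

Before: roughly 6.7 units apart; after: 2.1. That's 4.6 units closer together.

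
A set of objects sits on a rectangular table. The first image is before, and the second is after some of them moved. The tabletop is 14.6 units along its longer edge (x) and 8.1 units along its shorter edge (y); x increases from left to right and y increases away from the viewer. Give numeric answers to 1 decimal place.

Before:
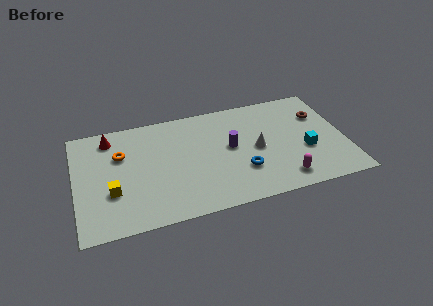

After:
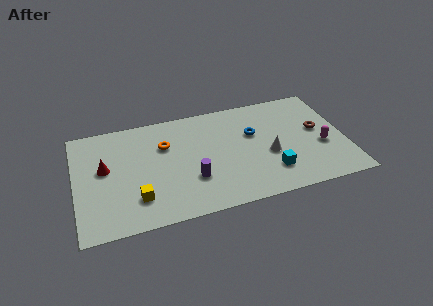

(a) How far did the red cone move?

2.2

The red cone moved from about (2.0, 6.8) to (1.6, 4.6), a distance of √(0.4² + 2.2²) ≈ 2.2.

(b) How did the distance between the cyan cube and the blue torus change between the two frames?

-0.4

The distance was about 3.6 in the first image and 3.2 in the second, so they moved 0.4 units closer together.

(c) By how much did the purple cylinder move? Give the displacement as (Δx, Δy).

(-2.2, -1.8)

The purple cylinder was at about (8.4, 4.4) and moved to about (6.2, 2.6).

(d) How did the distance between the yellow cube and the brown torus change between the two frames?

-1.5

The distance was about 11.8 in the first image and 10.3 in the second, so they moved 1.5 units closer together.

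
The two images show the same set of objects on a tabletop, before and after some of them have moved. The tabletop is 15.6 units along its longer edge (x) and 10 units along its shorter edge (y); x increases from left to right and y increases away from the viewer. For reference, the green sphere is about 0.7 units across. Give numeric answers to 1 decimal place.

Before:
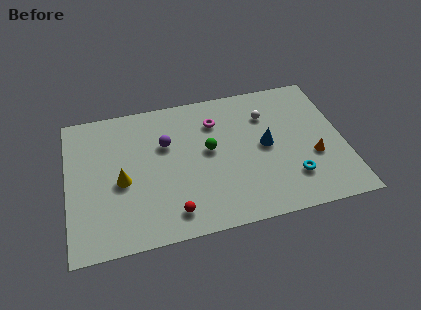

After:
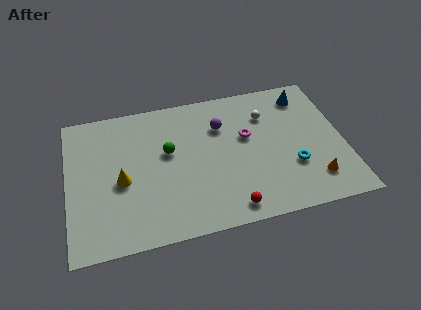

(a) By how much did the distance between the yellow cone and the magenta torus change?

+1.1

The distance was about 6.3 in the first image and 7.4 in the second, so they moved 1.1 units further apart.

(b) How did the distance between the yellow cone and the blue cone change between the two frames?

+3.2

They were about 8.2 units apart before and 11.4 after — 3.2 units further apart.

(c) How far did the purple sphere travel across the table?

3.3

The purple sphere was near (5.6, 6.5) before and (8.8, 7.1) after, so it travelled √(3.2² + 0.6²) ≈ 3.3 units.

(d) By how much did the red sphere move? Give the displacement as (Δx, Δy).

(3.2, -0.4)

The red sphere was at about (5.7, 1.6) and moved to about (8.9, 1.2).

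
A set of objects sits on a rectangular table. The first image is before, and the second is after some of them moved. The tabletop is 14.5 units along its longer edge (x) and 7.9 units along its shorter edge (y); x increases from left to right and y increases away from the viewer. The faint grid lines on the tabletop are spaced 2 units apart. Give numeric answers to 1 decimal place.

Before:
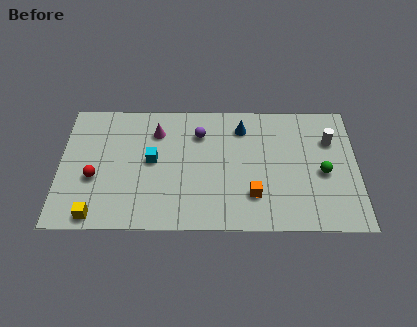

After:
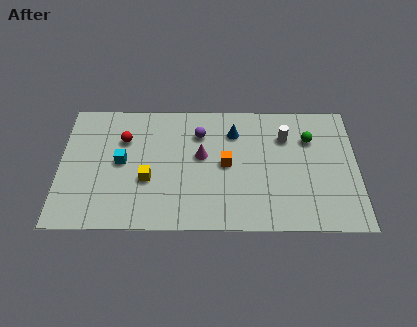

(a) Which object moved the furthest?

the yellow cube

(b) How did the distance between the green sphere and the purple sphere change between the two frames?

-1.1

The distance was about 6.5 in the first image and 5.4 in the second, so they moved 1.1 units closer together.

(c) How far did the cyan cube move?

1.5

The cyan cube was near (4.5, 4.2) before and (3.0, 4.1) after, so it travelled √(1.5² + 0.1²) ≈ 1.5 units.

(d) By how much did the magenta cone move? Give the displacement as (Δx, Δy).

(2.2, -1.5)

From the two frames, the magenta cone sits at roughly (4.7, 6.0) before and (6.9, 4.5) after.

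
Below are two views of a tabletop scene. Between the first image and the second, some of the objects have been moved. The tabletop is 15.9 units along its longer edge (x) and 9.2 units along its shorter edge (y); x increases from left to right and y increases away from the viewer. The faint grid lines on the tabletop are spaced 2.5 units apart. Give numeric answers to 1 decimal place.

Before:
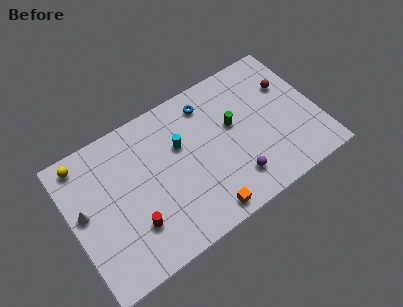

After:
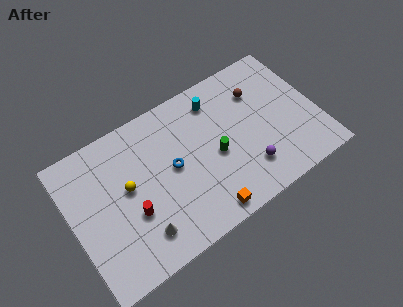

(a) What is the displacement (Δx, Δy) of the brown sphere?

(-1.9, 0.5)

From the two frames, the brown sphere sits at roughly (14.4, 6.2) before and (12.5, 6.7) after.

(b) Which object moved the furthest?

the white cone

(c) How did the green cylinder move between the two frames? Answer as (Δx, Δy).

(-1.4, -1.3)

The green cylinder was at about (10.6, 5.4) and moved to about (9.2, 4.1).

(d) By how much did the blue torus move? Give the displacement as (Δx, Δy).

(-2.8, -2.8)

From the two frames, the blue torus sits at roughly (9.3, 7.6) before and (6.5, 4.8) after.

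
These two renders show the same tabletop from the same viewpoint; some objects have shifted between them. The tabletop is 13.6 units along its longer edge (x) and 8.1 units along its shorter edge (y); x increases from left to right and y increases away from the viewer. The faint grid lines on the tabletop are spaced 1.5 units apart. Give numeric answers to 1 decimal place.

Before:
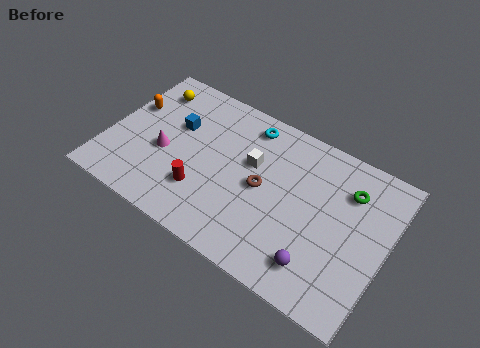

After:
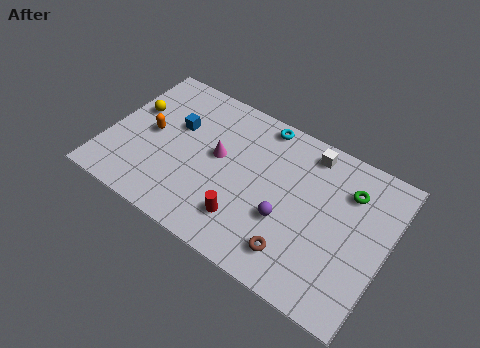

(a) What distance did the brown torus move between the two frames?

3.1

The brown torus was near (7.6, 4.0) before and (9.6, 1.6) after, so it travelled √(2.0² + 2.4²) ≈ 3.1 units.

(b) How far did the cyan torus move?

0.7

From (6.4, 6.9) to (7.0, 7.3), the cyan torus covered √(0.6² + 0.4²) ≈ 0.7 units.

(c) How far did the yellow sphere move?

1.6

The yellow sphere moved from about (1.5, 6.5) to (1.0, 5.0), a distance of √(0.5² + 1.5²) ≈ 1.6.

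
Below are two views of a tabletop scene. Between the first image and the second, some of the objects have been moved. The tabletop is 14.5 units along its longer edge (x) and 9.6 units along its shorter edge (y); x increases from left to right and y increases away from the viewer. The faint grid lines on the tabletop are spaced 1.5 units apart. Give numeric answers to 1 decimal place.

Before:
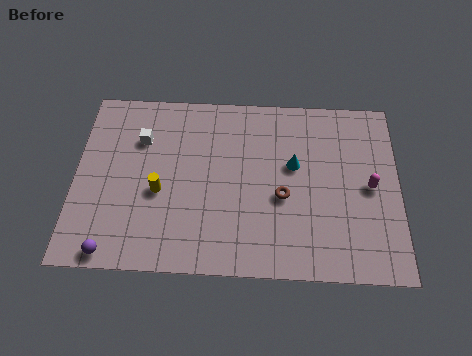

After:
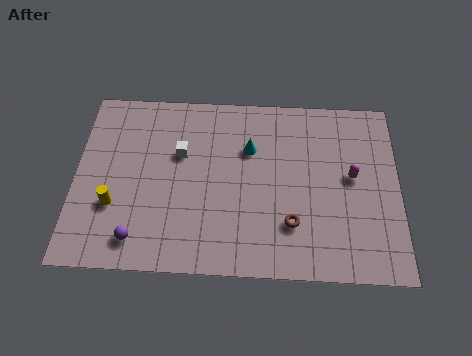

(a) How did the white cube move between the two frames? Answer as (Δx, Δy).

(1.8, -0.7)

The white cube started near (2.9, 6.8) and ended near (4.7, 6.1).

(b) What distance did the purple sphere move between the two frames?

1.3

From (1.8, 0.8) to (2.9, 1.5), the purple sphere covered √(1.1² + 0.7²) ≈ 1.3 units.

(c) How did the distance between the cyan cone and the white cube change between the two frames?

-3.9

Before: roughly 7.0 units apart; after: 3.1. That's 3.9 units closer together.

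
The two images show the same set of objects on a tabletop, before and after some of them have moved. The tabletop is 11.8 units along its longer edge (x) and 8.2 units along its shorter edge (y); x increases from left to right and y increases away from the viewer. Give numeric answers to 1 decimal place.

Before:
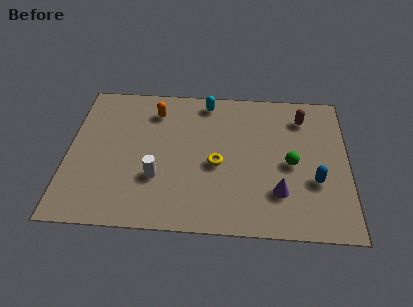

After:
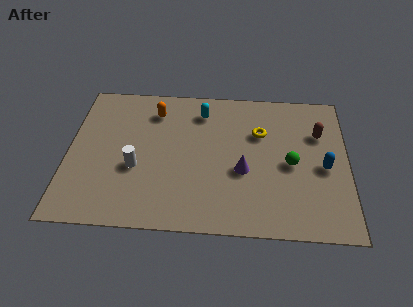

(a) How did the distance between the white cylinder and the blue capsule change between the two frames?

+1.3

Before: roughly 6.6 units apart; after: 7.9. That's 1.3 units further apart.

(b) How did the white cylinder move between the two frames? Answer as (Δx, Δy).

(-0.9, 0.5)

The white cylinder was at about (3.8, 2.7) and moved to about (2.9, 3.2).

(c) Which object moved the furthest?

the yellow torus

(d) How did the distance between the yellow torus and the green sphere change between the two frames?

-1.0

The distance was about 3.1 in the first image and 2.1 in the second, so they moved 1.0 units closer together.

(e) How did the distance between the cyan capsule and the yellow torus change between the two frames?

-0.9

The distance was about 3.6 in the first image and 2.7 in the second, so they moved 0.9 units closer together.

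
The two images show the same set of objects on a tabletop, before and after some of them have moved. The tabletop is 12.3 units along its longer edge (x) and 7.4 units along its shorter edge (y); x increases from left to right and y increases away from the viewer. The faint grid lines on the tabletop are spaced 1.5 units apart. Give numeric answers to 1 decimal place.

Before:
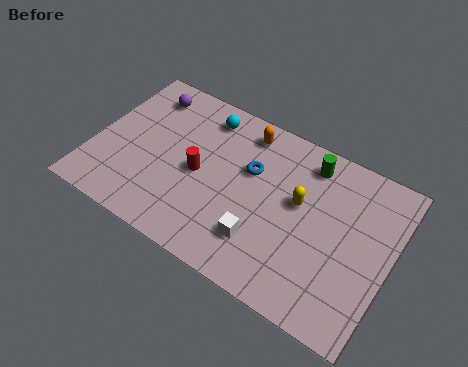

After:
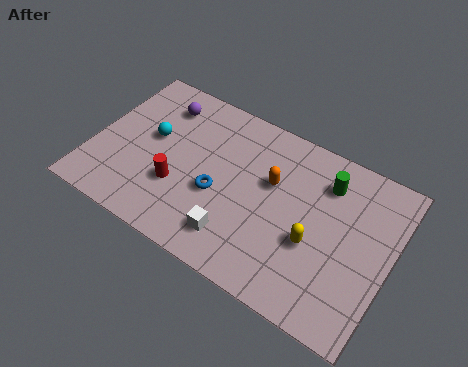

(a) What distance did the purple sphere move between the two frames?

0.7

From (1.7, 6.1) to (2.4, 5.9), the purple sphere covered √(0.7² + 0.2²) ≈ 0.7 units.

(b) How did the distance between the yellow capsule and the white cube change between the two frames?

+0.6

Before: roughly 2.7 units apart; after: 3.3. That's 0.6 units further apart.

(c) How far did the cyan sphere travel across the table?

2.8

The cyan sphere was near (4.2, 6.2) before and (2.3, 4.2) after, so it travelled √(1.9² + 2.0²) ≈ 2.8 units.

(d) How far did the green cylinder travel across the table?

0.9

From (8.6, 6.2) to (9.4, 5.7), the green cylinder covered √(0.8² + 0.5²) ≈ 0.9 units.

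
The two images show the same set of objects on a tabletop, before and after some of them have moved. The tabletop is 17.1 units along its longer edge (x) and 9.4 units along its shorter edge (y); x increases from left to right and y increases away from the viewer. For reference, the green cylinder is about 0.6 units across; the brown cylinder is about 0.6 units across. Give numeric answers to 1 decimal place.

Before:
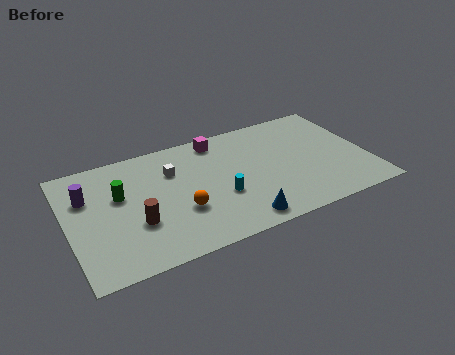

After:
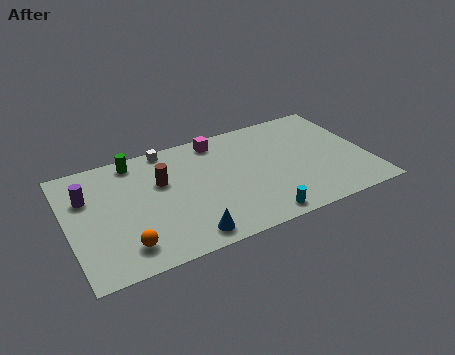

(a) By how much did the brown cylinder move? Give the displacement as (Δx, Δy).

(1.7, 2.7)

The brown cylinder started near (3.7, 3.3) and ended near (5.4, 6.0).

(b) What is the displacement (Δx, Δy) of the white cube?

(-0.1, 2.0)

From the two frames, the white cube sits at roughly (6.1, 6.6) before and (6.0, 8.6) after.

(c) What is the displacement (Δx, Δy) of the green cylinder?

(1.1, 2.5)

From the two frames, the green cylinder sits at roughly (3.0, 5.8) before and (4.1, 8.3) after.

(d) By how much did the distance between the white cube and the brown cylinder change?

-1.4

The distance was about 4.1 in the first image and 2.7 in the second, so they moved 1.4 units closer together.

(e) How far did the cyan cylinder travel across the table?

3.1

The cyan cylinder was near (8.5, 3.5) before and (10.4, 1.0) after, so it travelled √(1.9² + 2.5²) ≈ 3.1 units.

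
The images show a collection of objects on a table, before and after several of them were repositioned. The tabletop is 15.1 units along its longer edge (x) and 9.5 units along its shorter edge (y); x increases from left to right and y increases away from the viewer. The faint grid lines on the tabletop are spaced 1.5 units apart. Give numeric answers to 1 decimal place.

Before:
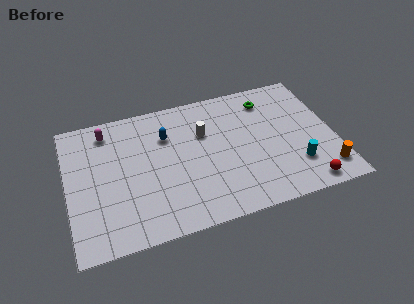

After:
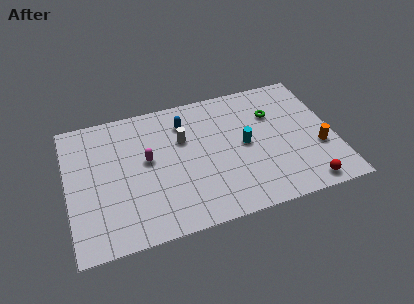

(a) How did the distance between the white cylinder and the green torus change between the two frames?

+1.2

They were about 4.0 units apart before and 5.2 after — 1.2 units further apart.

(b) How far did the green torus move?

1.1

The green torus moved from about (11.6, 7.7) to (11.8, 6.6), a distance of √(0.2² + 1.1²) ≈ 1.1.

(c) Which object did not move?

the red sphere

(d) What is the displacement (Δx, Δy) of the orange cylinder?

(-0.2, 1.7)

The orange cylinder started near (14.3, 1.7) and ended near (14.1, 3.4).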